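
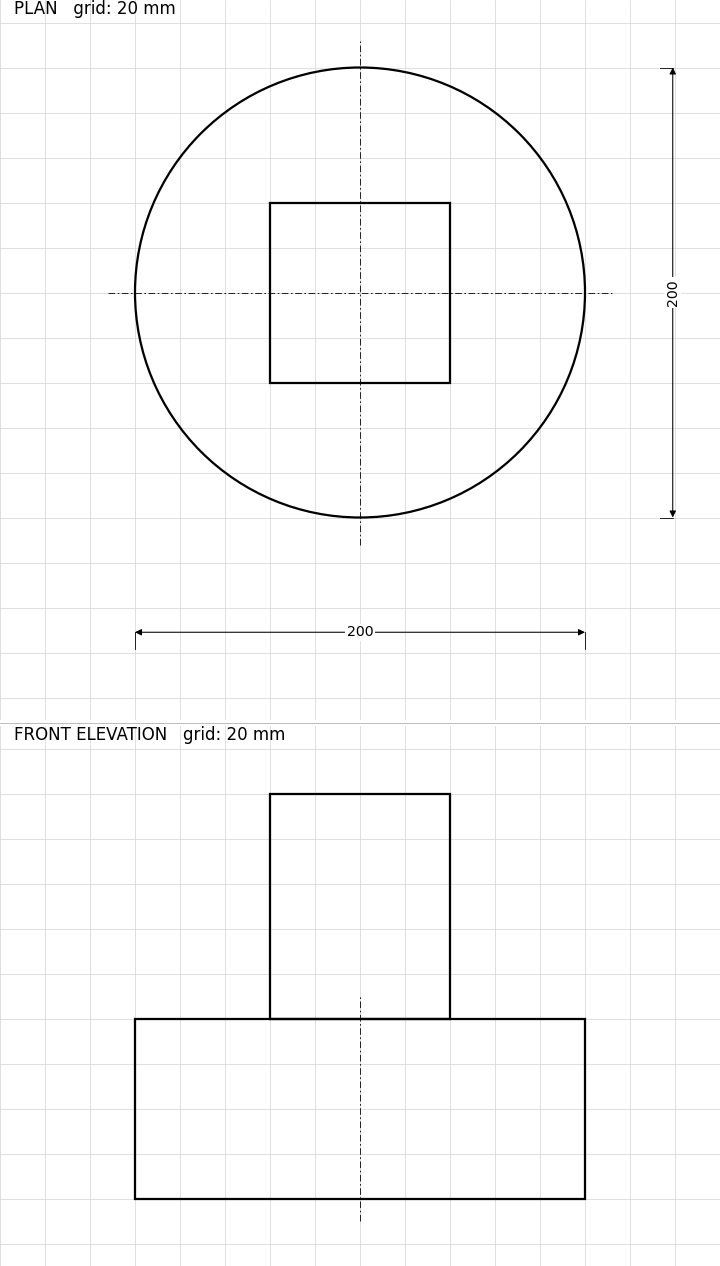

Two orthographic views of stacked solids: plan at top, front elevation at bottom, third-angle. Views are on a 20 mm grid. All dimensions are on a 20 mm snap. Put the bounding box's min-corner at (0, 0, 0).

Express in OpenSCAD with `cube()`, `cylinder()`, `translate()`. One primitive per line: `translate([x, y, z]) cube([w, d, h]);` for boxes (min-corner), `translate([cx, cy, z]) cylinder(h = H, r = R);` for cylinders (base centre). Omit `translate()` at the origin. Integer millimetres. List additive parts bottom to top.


translate([100, 100, 0]) cylinder(h = 80, r = 100);
translate([60, 60, 80]) cube([80, 80, 100]);


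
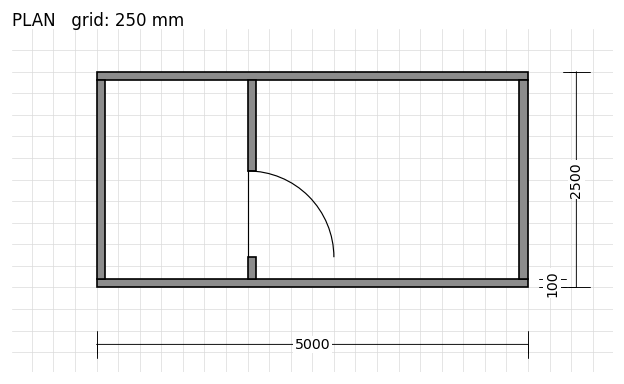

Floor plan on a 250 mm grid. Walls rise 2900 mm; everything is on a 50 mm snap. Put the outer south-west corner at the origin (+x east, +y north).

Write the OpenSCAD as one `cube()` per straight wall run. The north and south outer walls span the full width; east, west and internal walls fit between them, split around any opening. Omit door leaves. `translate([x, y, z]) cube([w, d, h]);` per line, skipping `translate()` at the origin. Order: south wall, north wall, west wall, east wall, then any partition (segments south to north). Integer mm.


cube([5000, 100, 2900]);
translate([0, 2400, 0]) cube([5000, 100, 2900]);
translate([0, 100, 0]) cube([100, 2300, 2900]);
translate([4900, 100, 0]) cube([100, 2300, 2900]);
translate([1750, 100, 0]) cube([100, 250, 2900]);
translate([1750, 1350, 0]) cube([100, 1050, 2900]);


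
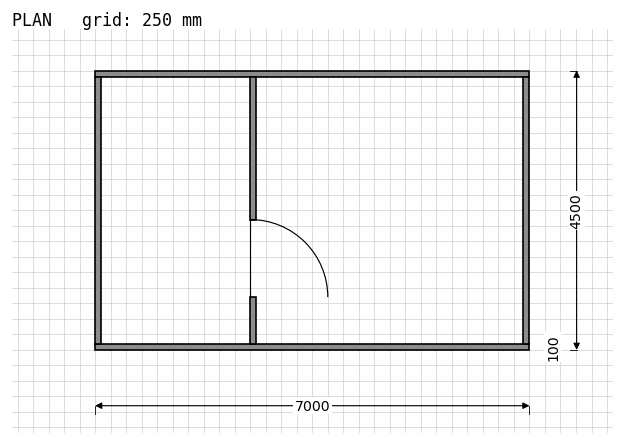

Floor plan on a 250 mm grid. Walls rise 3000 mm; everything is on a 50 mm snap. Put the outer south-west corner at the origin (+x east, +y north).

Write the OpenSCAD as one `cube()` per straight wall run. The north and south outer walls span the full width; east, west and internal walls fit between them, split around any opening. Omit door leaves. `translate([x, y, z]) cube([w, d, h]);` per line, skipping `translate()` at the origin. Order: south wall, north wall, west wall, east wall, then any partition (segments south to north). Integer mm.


cube([7000, 100, 3000]);
translate([0, 4400, 0]) cube([7000, 100, 3000]);
translate([0, 100, 0]) cube([100, 4300, 3000]);
translate([6900, 100, 0]) cube([100, 4300, 3000]);
translate([2500, 100, 0]) cube([100, 750, 3000]);
translate([2500, 2100, 0]) cube([100, 2300, 3000]);


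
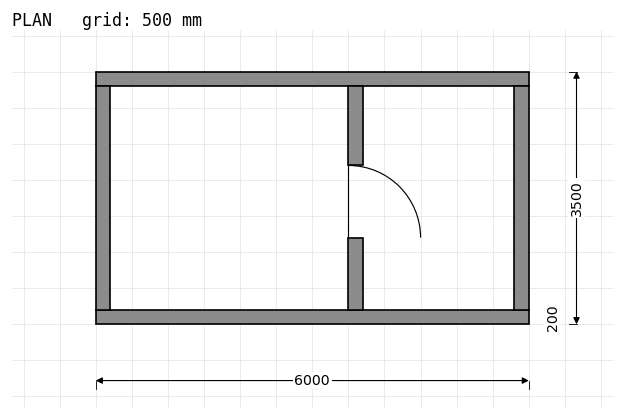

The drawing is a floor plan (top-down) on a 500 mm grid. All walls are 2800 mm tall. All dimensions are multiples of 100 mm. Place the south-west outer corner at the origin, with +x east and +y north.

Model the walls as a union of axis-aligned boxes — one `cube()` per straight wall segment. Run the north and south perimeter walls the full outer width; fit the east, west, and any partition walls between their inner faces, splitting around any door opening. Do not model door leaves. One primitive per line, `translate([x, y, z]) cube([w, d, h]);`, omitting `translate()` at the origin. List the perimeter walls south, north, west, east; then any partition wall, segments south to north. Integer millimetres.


cube([6000, 200, 2800]);
translate([0, 3300, 0]) cube([6000, 200, 2800]);
translate([0, 200, 0]) cube([200, 3100, 2800]);
translate([5800, 200, 0]) cube([200, 3100, 2800]);
translate([3500, 200, 0]) cube([200, 1000, 2800]);
translate([3500, 2200, 0]) cube([200, 1100, 2800]);


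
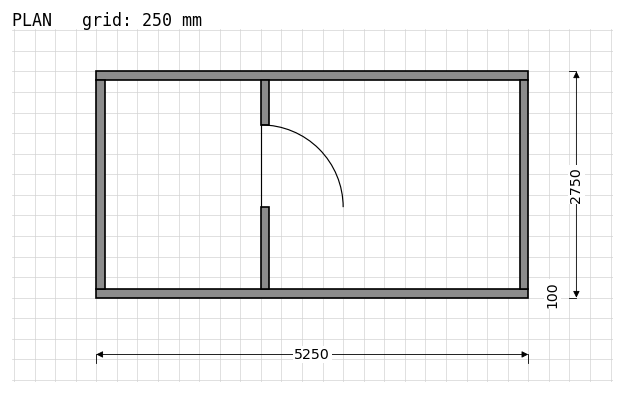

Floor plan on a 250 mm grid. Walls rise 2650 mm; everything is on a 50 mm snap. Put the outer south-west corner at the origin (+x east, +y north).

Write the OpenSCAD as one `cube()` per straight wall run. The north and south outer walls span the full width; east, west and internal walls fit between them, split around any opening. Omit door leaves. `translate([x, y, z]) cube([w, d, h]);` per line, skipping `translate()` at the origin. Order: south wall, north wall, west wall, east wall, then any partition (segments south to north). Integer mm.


cube([5250, 100, 2650]);
translate([0, 2650, 0]) cube([5250, 100, 2650]);
translate([0, 100, 0]) cube([100, 2550, 2650]);
translate([5150, 100, 0]) cube([100, 2550, 2650]);
translate([2000, 100, 0]) cube([100, 1000, 2650]);
translate([2000, 2100, 0]) cube([100, 550, 2650]);


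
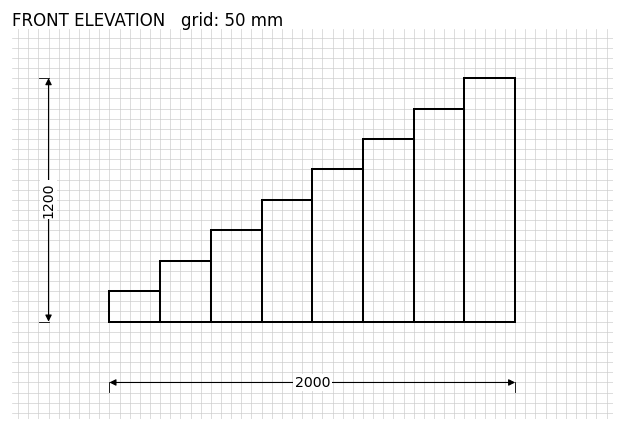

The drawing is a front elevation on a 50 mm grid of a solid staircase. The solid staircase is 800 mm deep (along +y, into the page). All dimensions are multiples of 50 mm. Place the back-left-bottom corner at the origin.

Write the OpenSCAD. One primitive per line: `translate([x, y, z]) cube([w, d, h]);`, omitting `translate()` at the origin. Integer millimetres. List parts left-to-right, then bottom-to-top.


cube([250, 800, 150]);
translate([250, 0, 0]) cube([250, 800, 300]);
translate([500, 0, 0]) cube([250, 800, 450]);
translate([750, 0, 0]) cube([250, 800, 600]);
translate([1000, 0, 0]) cube([250, 800, 750]);
translate([1250, 0, 0]) cube([250, 800, 900]);
translate([1500, 0, 0]) cube([250, 800, 1050]);
translate([1750, 0, 0]) cube([250, 800, 1200]);


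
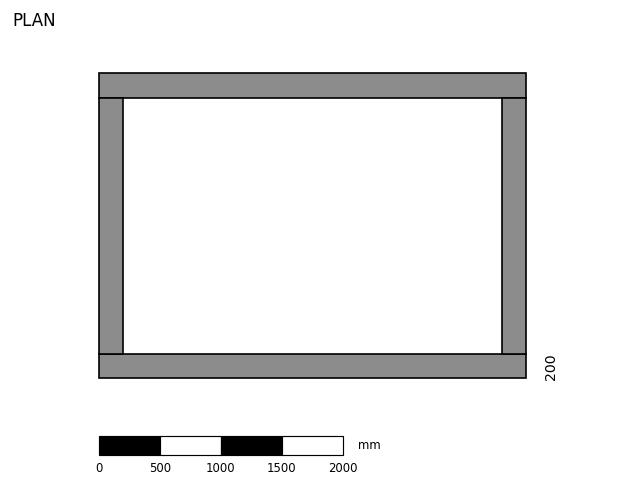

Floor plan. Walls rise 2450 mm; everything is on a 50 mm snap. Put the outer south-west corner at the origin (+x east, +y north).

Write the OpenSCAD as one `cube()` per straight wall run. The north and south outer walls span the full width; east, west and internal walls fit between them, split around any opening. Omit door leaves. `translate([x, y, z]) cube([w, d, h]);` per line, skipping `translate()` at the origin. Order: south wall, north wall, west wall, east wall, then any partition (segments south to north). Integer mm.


cube([3500, 200, 2450]);
translate([0, 2300, 0]) cube([3500, 200, 2450]);
translate([0, 200, 0]) cube([200, 2100, 2450]);
translate([3300, 200, 0]) cube([200, 2100, 2450]);


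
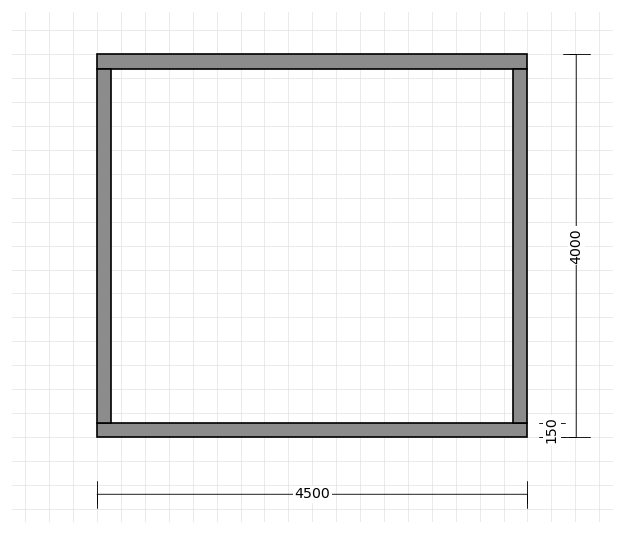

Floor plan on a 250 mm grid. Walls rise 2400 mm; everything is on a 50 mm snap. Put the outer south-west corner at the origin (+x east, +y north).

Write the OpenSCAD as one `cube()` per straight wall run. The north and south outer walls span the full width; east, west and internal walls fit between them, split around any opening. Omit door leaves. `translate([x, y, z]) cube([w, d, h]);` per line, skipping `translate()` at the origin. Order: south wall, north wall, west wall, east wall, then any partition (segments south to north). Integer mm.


cube([4500, 150, 2400]);
translate([0, 3850, 0]) cube([4500, 150, 2400]);
translate([0, 150, 0]) cube([150, 3700, 2400]);
translate([4350, 150, 0]) cube([150, 3700, 2400]);


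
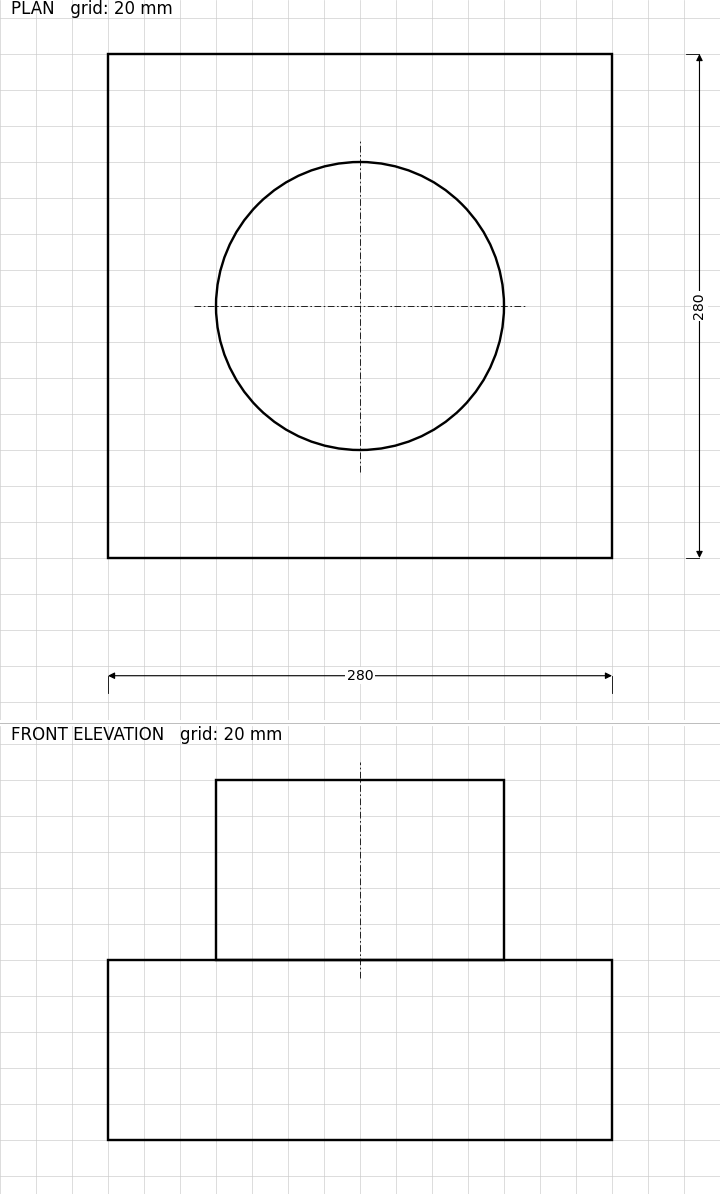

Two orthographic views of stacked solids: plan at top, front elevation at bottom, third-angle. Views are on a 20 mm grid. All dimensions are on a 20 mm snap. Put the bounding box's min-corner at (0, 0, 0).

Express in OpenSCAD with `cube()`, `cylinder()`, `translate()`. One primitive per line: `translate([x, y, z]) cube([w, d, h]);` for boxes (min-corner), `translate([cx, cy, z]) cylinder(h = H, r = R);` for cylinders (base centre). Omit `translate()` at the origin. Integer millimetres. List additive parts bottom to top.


cube([280, 280, 100]);
translate([140, 140, 100]) cylinder(h = 100, r = 80);


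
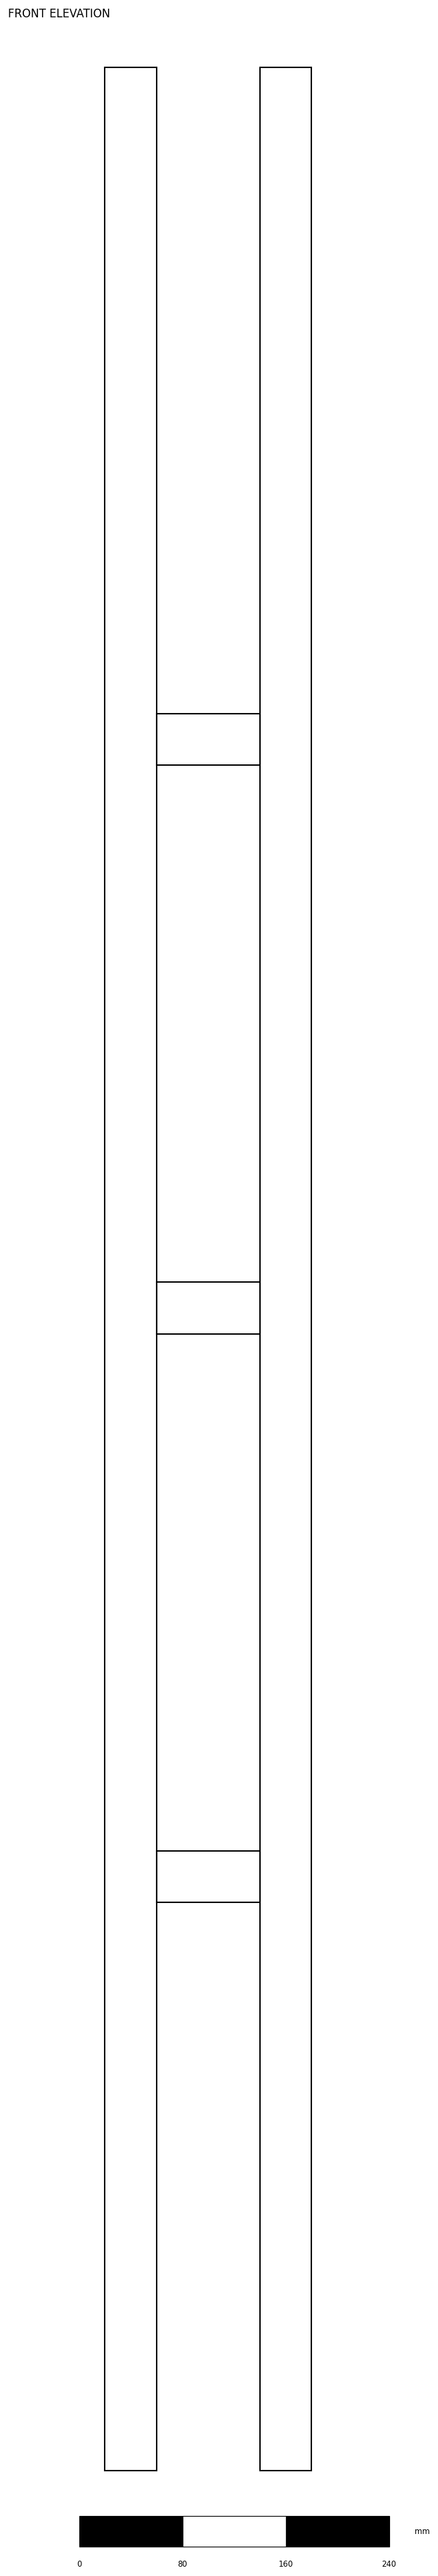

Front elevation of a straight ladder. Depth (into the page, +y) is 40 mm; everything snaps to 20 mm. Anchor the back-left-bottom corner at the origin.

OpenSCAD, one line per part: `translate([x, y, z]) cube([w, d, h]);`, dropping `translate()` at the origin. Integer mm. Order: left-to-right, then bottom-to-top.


cube([40, 40, 1860]);
translate([40, 0, 440]) cube([80, 40, 40]);
translate([40, 0, 880]) cube([80, 40, 40]);
translate([40, 0, 1320]) cube([80, 40, 40]);
translate([120, 0, 0]) cube([40, 40, 1860]);


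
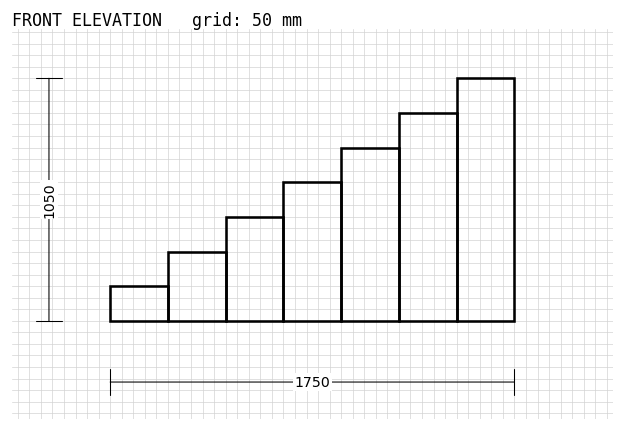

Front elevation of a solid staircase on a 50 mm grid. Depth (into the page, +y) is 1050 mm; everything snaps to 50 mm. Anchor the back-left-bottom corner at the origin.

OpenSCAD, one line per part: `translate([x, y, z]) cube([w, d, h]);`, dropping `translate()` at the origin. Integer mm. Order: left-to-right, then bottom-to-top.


cube([250, 1050, 150]);
translate([250, 0, 0]) cube([250, 1050, 300]);
translate([500, 0, 0]) cube([250, 1050, 450]);
translate([750, 0, 0]) cube([250, 1050, 600]);
translate([1000, 0, 0]) cube([250, 1050, 750]);
translate([1250, 0, 0]) cube([250, 1050, 900]);
translate([1500, 0, 0]) cube([250, 1050, 1050]);


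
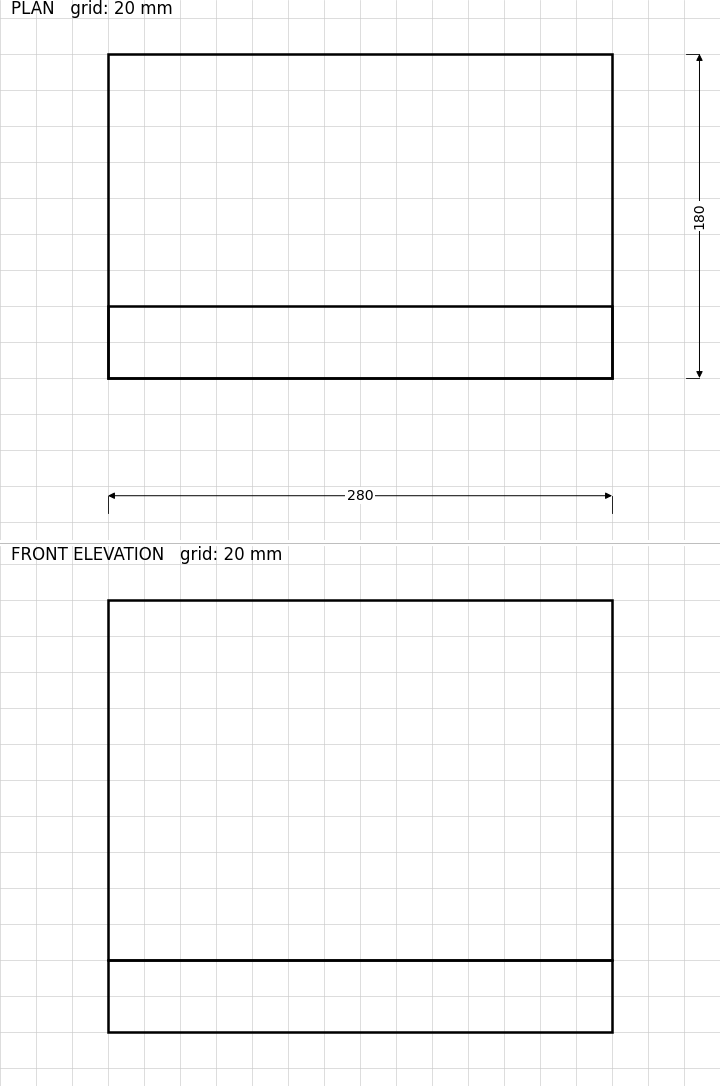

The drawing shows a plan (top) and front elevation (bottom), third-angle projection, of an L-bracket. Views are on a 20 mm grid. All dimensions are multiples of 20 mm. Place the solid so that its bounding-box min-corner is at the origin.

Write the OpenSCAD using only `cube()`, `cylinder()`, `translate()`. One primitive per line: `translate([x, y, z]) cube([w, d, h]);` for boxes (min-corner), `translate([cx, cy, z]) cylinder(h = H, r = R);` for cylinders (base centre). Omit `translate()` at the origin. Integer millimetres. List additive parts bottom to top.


cube([280, 180, 40]);
translate([0, 0, 40]) cube([280, 40, 200]);


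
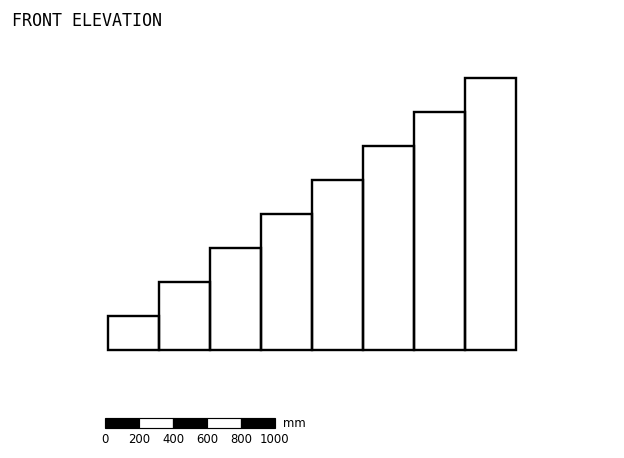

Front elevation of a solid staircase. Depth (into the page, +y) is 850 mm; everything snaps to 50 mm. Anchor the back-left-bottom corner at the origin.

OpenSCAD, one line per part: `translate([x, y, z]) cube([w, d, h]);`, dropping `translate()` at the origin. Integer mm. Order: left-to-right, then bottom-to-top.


cube([300, 850, 200]);
translate([300, 0, 0]) cube([300, 850, 400]);
translate([600, 0, 0]) cube([300, 850, 600]);
translate([900, 0, 0]) cube([300, 850, 800]);
translate([1200, 0, 0]) cube([300, 850, 1000]);
translate([1500, 0, 0]) cube([300, 850, 1200]);
translate([1800, 0, 0]) cube([300, 850, 1400]);
translate([2100, 0, 0]) cube([300, 850, 1600]);


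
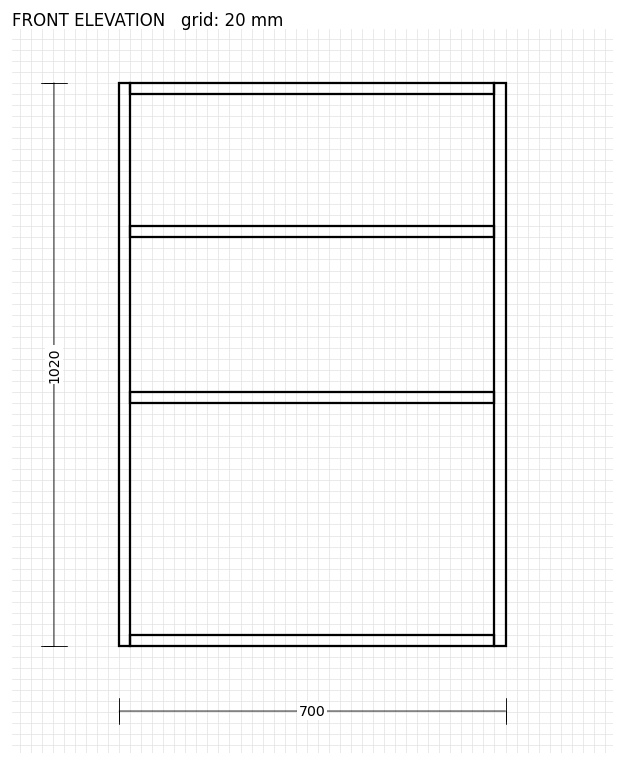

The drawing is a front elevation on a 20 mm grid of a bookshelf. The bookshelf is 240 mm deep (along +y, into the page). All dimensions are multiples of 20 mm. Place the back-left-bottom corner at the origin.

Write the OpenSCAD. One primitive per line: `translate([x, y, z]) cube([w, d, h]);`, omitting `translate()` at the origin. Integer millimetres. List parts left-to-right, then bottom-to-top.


cube([20, 240, 1020]);
translate([20, 0, 0]) cube([660, 240, 20]);
translate([20, 0, 440]) cube([660, 240, 20]);
translate([20, 0, 740]) cube([660, 240, 20]);
translate([20, 0, 1000]) cube([660, 240, 20]);
translate([680, 0, 0]) cube([20, 240, 1020]);


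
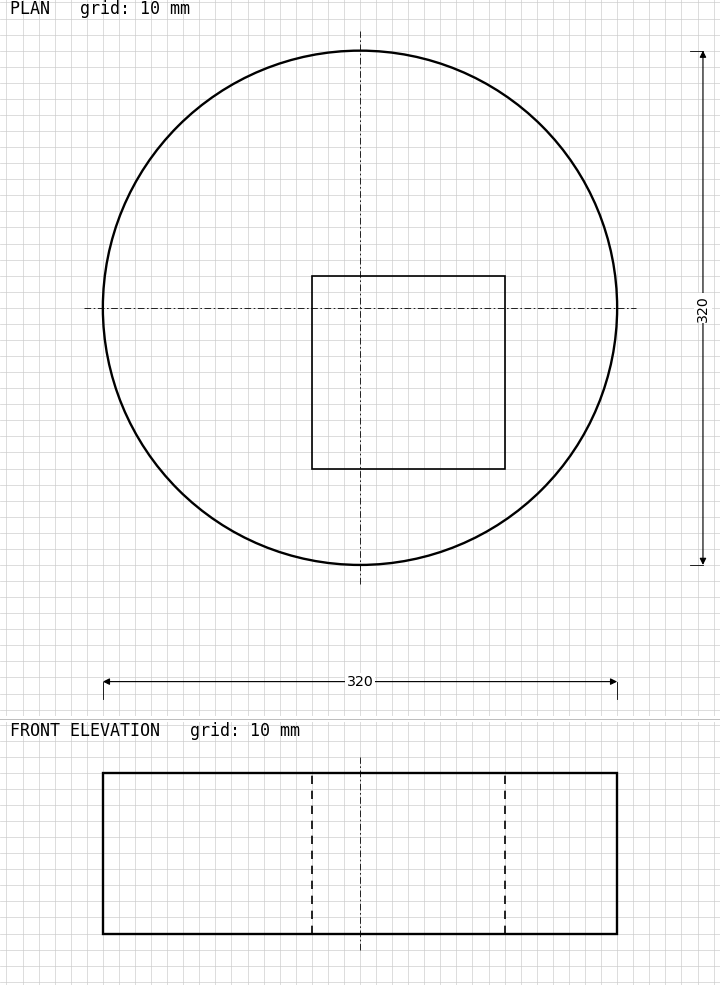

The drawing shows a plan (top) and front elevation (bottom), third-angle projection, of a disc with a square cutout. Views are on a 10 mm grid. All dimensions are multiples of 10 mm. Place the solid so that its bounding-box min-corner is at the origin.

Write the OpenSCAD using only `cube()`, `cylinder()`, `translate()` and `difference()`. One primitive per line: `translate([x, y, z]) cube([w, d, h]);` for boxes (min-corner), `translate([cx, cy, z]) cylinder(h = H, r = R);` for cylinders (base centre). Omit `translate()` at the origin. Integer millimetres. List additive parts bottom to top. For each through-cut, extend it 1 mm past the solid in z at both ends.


difference() {
  translate([160, 160, 0]) cylinder(h = 100, r = 160);
  translate([130, 60, -1]) cube([120, 120, 102]);
}


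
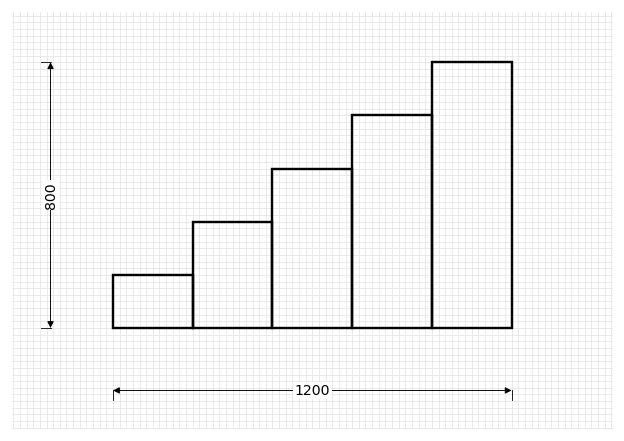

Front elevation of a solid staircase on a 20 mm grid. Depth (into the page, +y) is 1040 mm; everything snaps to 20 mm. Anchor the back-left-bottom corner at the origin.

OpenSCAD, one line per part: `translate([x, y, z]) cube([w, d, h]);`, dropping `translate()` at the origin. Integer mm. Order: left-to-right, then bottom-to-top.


cube([240, 1040, 160]);
translate([240, 0, 0]) cube([240, 1040, 320]);
translate([480, 0, 0]) cube([240, 1040, 480]);
translate([720, 0, 0]) cube([240, 1040, 640]);
translate([960, 0, 0]) cube([240, 1040, 800]);


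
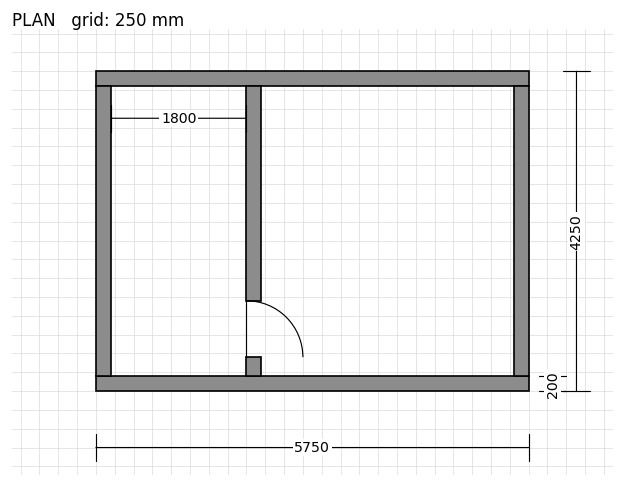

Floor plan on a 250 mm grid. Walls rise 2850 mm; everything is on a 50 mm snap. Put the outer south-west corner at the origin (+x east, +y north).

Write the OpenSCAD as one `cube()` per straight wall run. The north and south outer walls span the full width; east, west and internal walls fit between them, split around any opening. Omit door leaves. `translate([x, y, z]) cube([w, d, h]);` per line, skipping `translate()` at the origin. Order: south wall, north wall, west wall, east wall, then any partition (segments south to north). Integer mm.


cube([5750, 200, 2850]);
translate([0, 4050, 0]) cube([5750, 200, 2850]);
translate([0, 200, 0]) cube([200, 3850, 2850]);
translate([5550, 200, 0]) cube([200, 3850, 2850]);
translate([2000, 200, 0]) cube([200, 250, 2850]);
translate([2000, 1200, 0]) cube([200, 2850, 2850]);


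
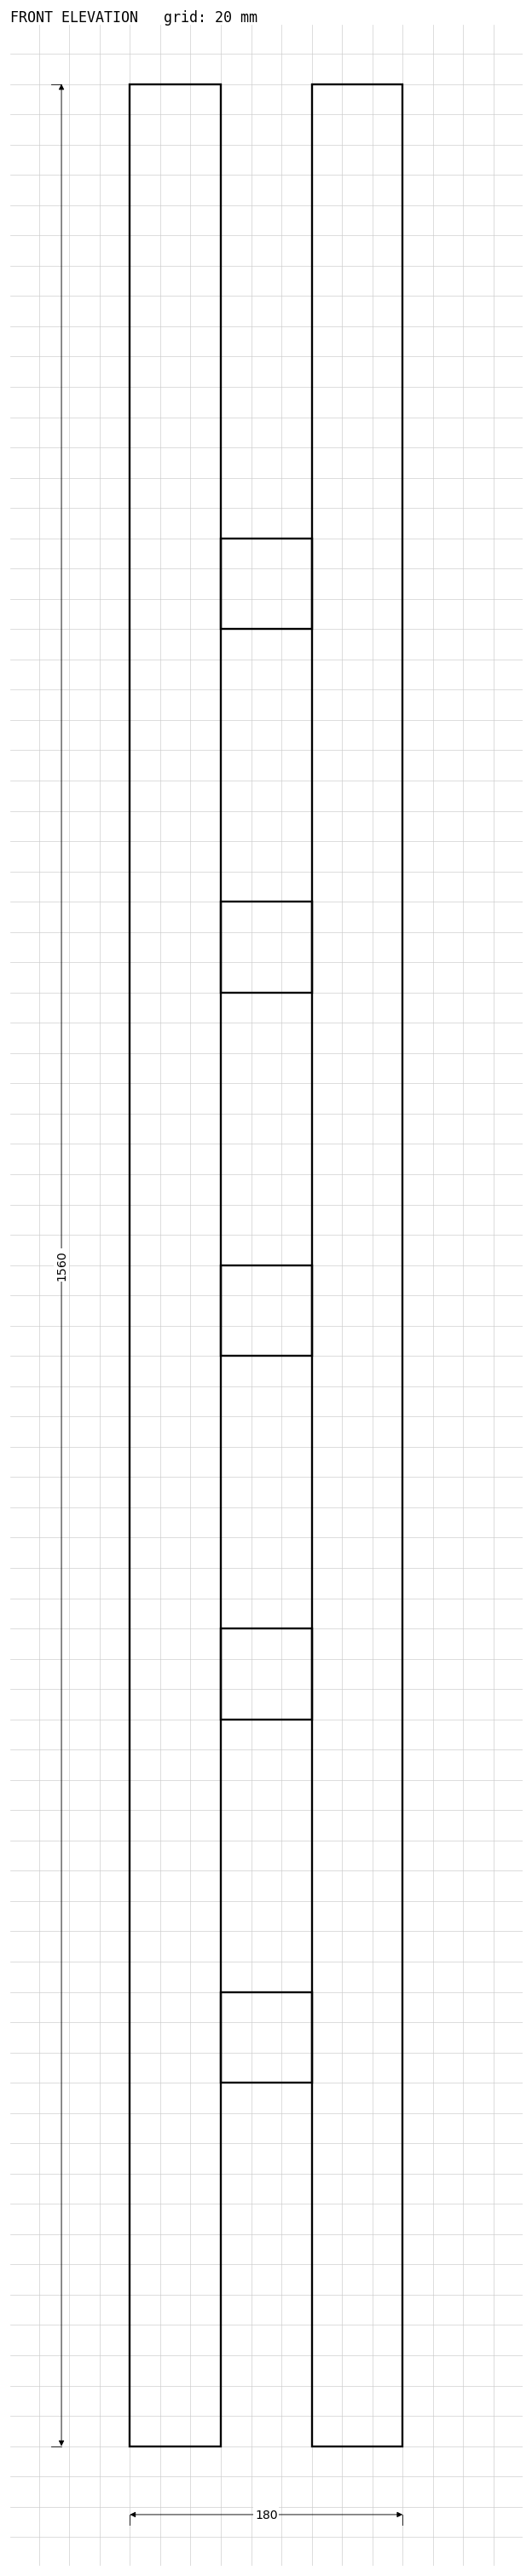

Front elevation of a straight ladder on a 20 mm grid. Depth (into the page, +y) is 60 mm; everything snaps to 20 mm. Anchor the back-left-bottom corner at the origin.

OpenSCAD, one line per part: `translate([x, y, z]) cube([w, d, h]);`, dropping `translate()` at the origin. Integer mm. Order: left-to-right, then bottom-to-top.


cube([60, 60, 1560]);
translate([60, 0, 240]) cube([60, 60, 60]);
translate([60, 0, 480]) cube([60, 60, 60]);
translate([60, 0, 720]) cube([60, 60, 60]);
translate([60, 0, 960]) cube([60, 60, 60]);
translate([60, 0, 1200]) cube([60, 60, 60]);
translate([120, 0, 0]) cube([60, 60, 1560]);


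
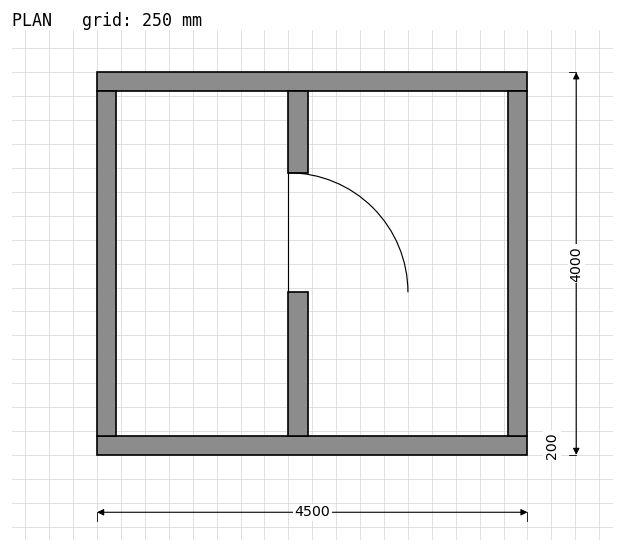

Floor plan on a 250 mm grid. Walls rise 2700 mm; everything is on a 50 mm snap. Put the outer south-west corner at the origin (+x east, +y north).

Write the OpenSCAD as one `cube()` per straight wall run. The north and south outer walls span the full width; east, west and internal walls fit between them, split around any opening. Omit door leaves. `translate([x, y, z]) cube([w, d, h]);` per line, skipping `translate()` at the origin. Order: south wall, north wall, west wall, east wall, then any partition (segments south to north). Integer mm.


cube([4500, 200, 2700]);
translate([0, 3800, 0]) cube([4500, 200, 2700]);
translate([0, 200, 0]) cube([200, 3600, 2700]);
translate([4300, 200, 0]) cube([200, 3600, 2700]);
translate([2000, 200, 0]) cube([200, 1500, 2700]);
translate([2000, 2950, 0]) cube([200, 850, 2700]);


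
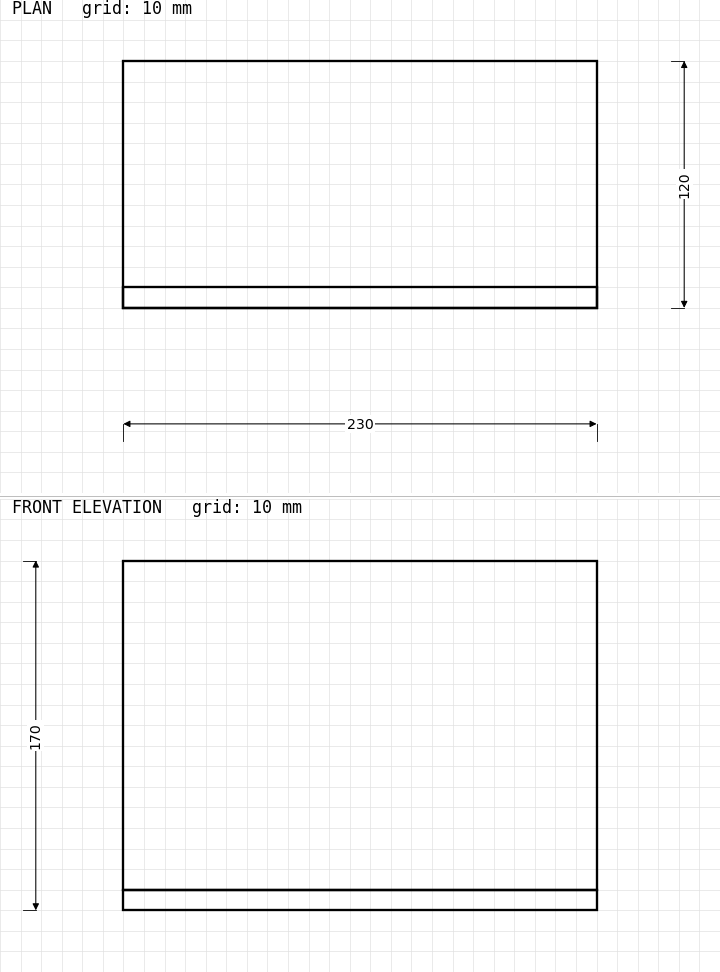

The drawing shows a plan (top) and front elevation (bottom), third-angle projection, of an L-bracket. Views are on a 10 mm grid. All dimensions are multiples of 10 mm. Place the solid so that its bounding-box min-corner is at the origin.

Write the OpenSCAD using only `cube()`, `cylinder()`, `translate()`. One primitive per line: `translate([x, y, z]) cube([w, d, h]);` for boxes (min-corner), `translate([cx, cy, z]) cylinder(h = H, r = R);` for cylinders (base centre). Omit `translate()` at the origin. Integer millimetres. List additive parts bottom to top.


cube([230, 120, 10]);
translate([0, 0, 10]) cube([230, 10, 160]);


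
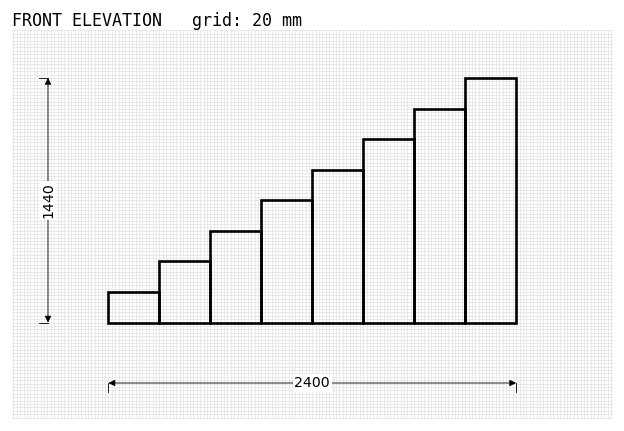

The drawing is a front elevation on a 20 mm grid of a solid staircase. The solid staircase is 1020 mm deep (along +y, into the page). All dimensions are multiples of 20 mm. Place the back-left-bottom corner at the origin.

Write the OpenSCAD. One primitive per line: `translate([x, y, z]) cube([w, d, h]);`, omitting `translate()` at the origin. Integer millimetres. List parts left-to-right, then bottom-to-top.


cube([300, 1020, 180]);
translate([300, 0, 0]) cube([300, 1020, 360]);
translate([600, 0, 0]) cube([300, 1020, 540]);
translate([900, 0, 0]) cube([300, 1020, 720]);
translate([1200, 0, 0]) cube([300, 1020, 900]);
translate([1500, 0, 0]) cube([300, 1020, 1080]);
translate([1800, 0, 0]) cube([300, 1020, 1260]);
translate([2100, 0, 0]) cube([300, 1020, 1440]);


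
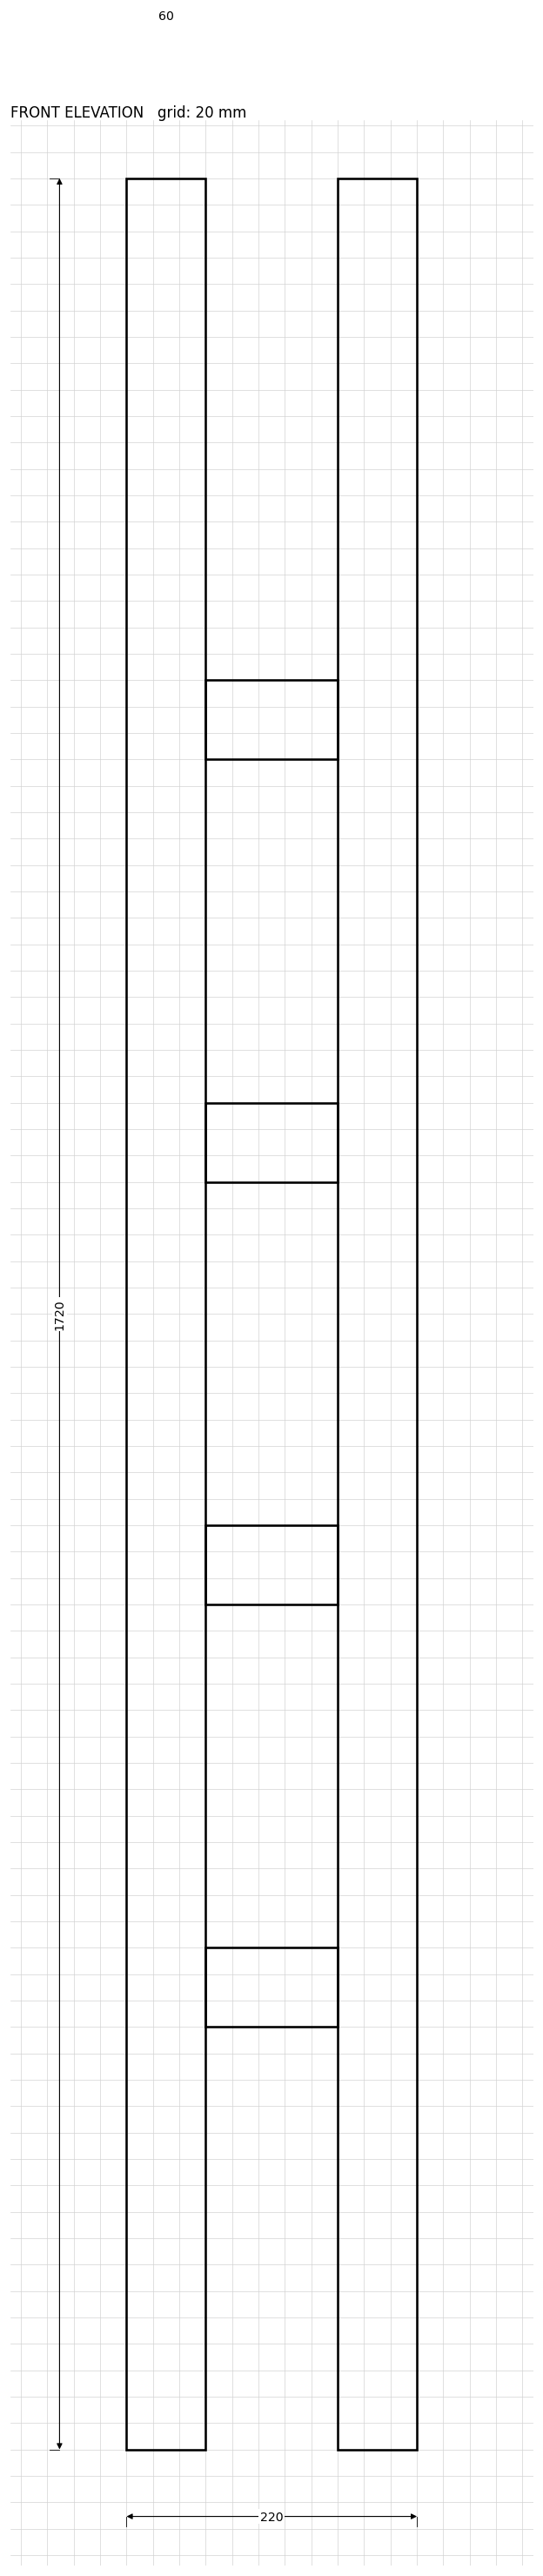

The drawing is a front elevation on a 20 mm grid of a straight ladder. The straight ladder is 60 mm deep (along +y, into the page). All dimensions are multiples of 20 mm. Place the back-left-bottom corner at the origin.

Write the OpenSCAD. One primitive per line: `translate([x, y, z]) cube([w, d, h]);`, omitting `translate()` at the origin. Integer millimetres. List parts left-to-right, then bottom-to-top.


cube([60, 60, 1720]);
translate([60, 0, 320]) cube([100, 60, 60]);
translate([60, 0, 640]) cube([100, 60, 60]);
translate([60, 0, 960]) cube([100, 60, 60]);
translate([60, 0, 1280]) cube([100, 60, 60]);
translate([160, 0, 0]) cube([60, 60, 1720]);


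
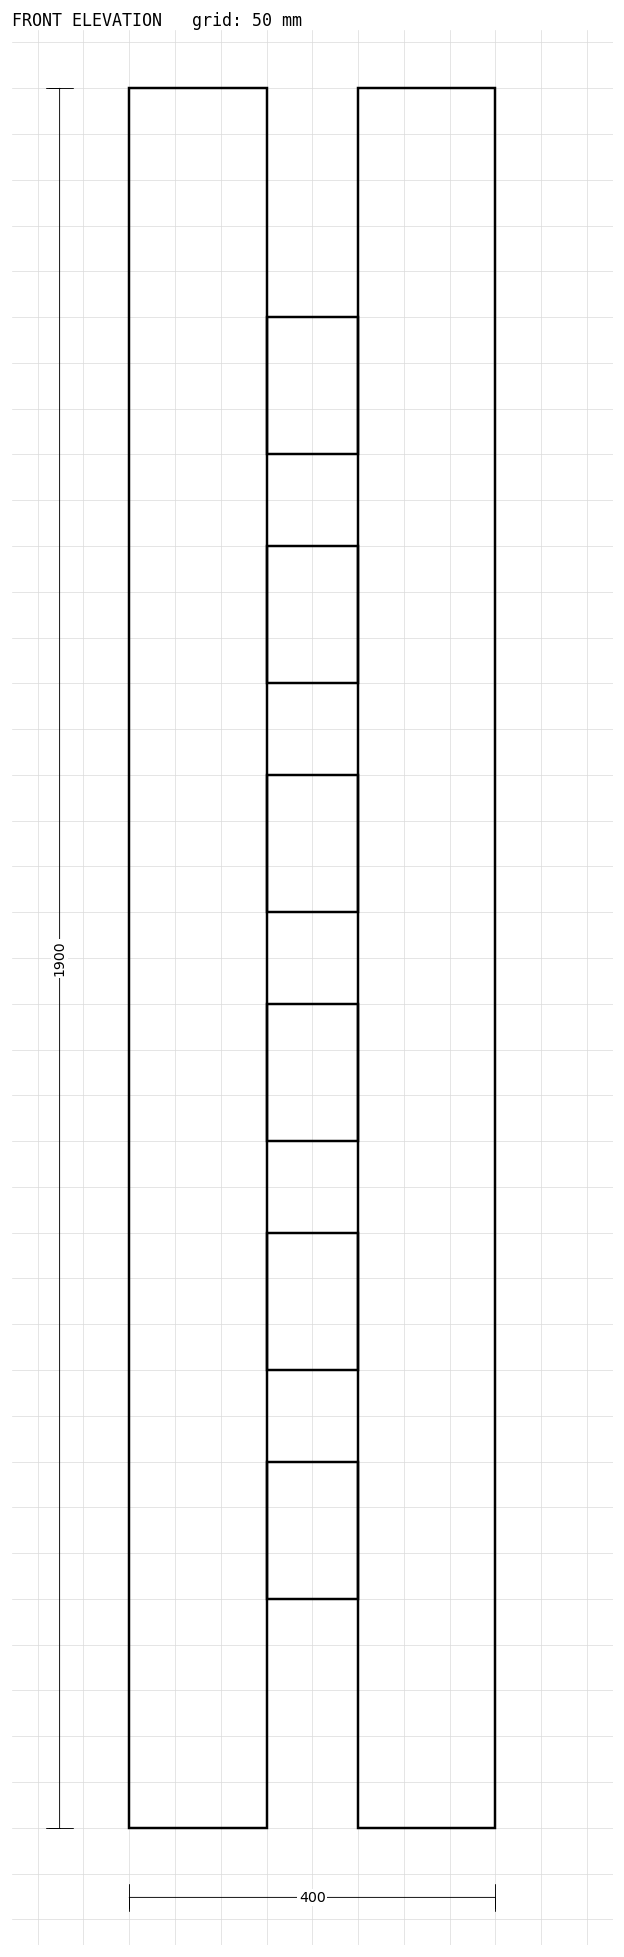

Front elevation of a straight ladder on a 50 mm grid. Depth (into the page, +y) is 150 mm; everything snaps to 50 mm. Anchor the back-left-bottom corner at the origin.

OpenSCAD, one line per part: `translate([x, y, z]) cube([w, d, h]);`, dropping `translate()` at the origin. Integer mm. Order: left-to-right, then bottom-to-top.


cube([150, 150, 1900]);
translate([150, 0, 250]) cube([100, 150, 150]);
translate([150, 0, 500]) cube([100, 150, 150]);
translate([150, 0, 750]) cube([100, 150, 150]);
translate([150, 0, 1000]) cube([100, 150, 150]);
translate([150, 0, 1250]) cube([100, 150, 150]);
translate([150, 0, 1500]) cube([100, 150, 150]);
translate([250, 0, 0]) cube([150, 150, 1900]);


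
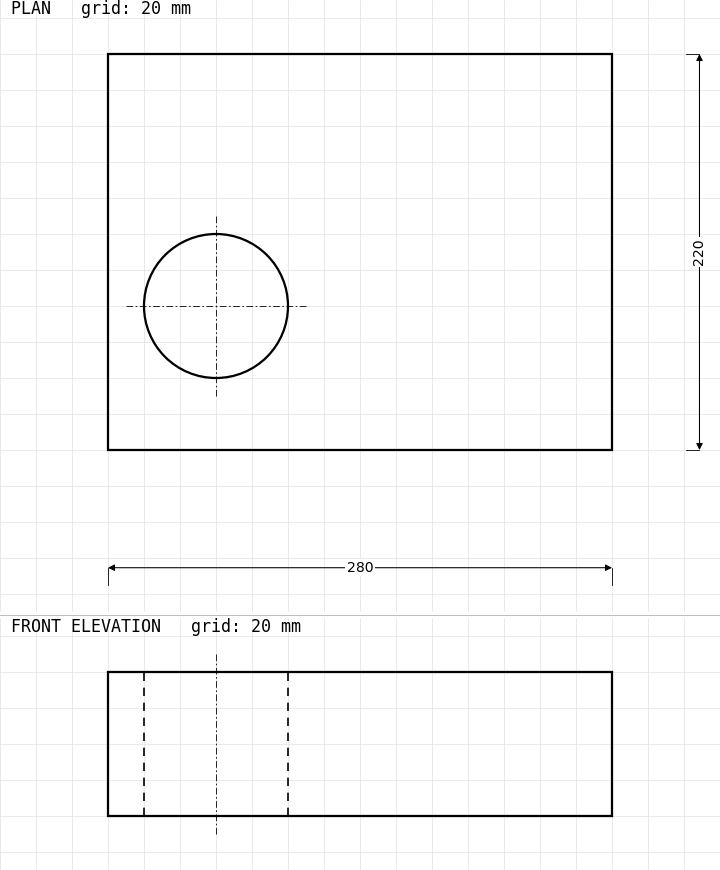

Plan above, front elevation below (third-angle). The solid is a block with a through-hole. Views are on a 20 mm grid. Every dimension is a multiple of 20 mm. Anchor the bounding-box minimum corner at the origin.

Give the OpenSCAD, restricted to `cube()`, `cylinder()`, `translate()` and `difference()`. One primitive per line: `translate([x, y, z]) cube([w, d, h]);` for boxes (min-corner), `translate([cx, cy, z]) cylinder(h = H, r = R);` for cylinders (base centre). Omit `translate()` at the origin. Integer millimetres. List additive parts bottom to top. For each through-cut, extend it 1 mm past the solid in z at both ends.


difference() {
  cube([280, 220, 80]);
  translate([60, 80, -1]) cylinder(h = 82, r = 40);
}


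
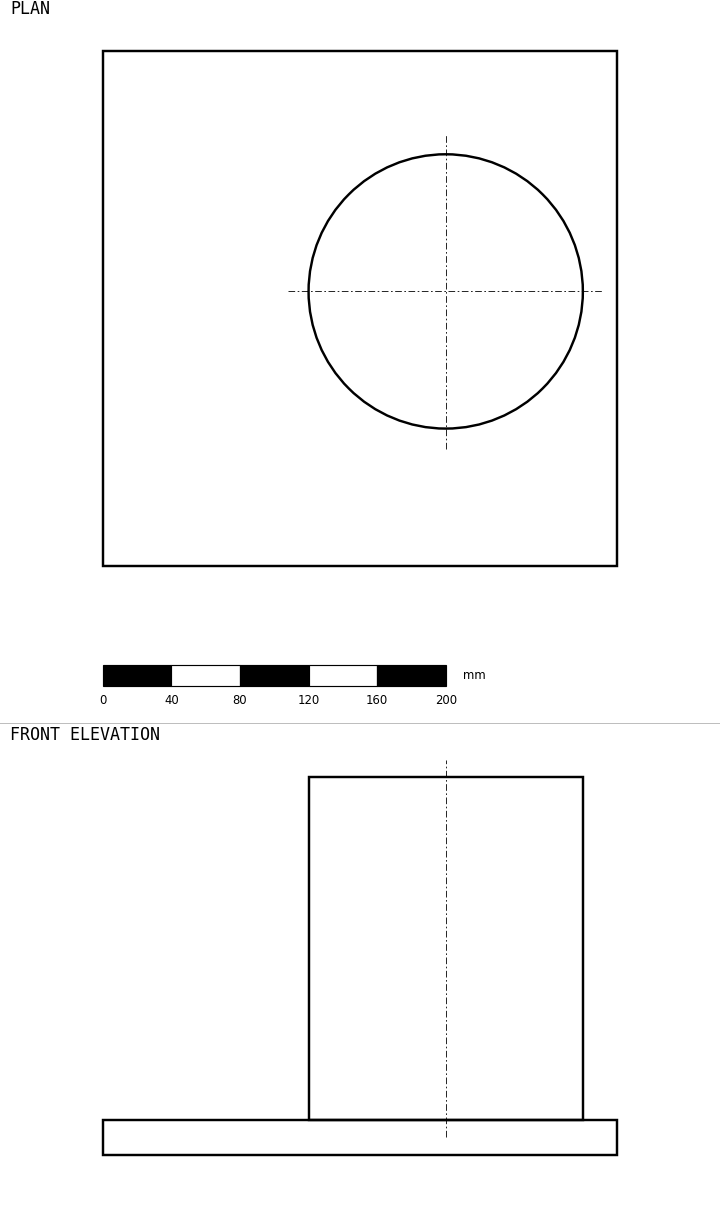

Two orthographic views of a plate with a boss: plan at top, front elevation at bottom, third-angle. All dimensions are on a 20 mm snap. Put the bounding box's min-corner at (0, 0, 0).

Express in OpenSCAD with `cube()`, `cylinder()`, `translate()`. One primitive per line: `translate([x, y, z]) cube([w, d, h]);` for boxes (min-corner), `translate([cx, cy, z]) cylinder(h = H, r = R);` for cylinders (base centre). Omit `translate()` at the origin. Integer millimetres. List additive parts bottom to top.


cube([300, 300, 20]);
translate([200, 160, 20]) cylinder(h = 200, r = 80);


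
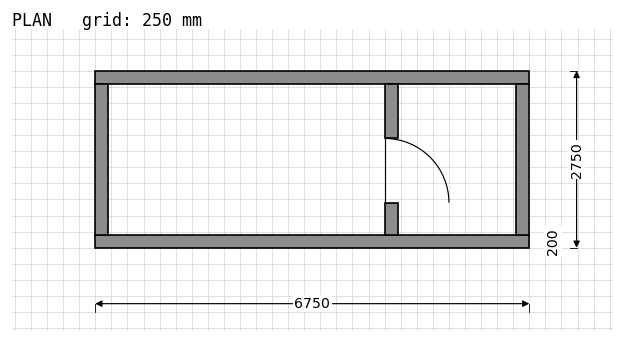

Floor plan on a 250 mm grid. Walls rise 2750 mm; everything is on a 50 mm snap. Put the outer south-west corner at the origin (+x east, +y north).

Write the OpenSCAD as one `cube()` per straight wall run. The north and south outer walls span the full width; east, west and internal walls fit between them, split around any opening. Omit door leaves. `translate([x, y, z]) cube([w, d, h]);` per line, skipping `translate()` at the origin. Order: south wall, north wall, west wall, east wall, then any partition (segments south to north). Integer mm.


cube([6750, 200, 2750]);
translate([0, 2550, 0]) cube([6750, 200, 2750]);
translate([0, 200, 0]) cube([200, 2350, 2750]);
translate([6550, 200, 0]) cube([200, 2350, 2750]);
translate([4500, 200, 0]) cube([200, 500, 2750]);
translate([4500, 1700, 0]) cube([200, 850, 2750]);


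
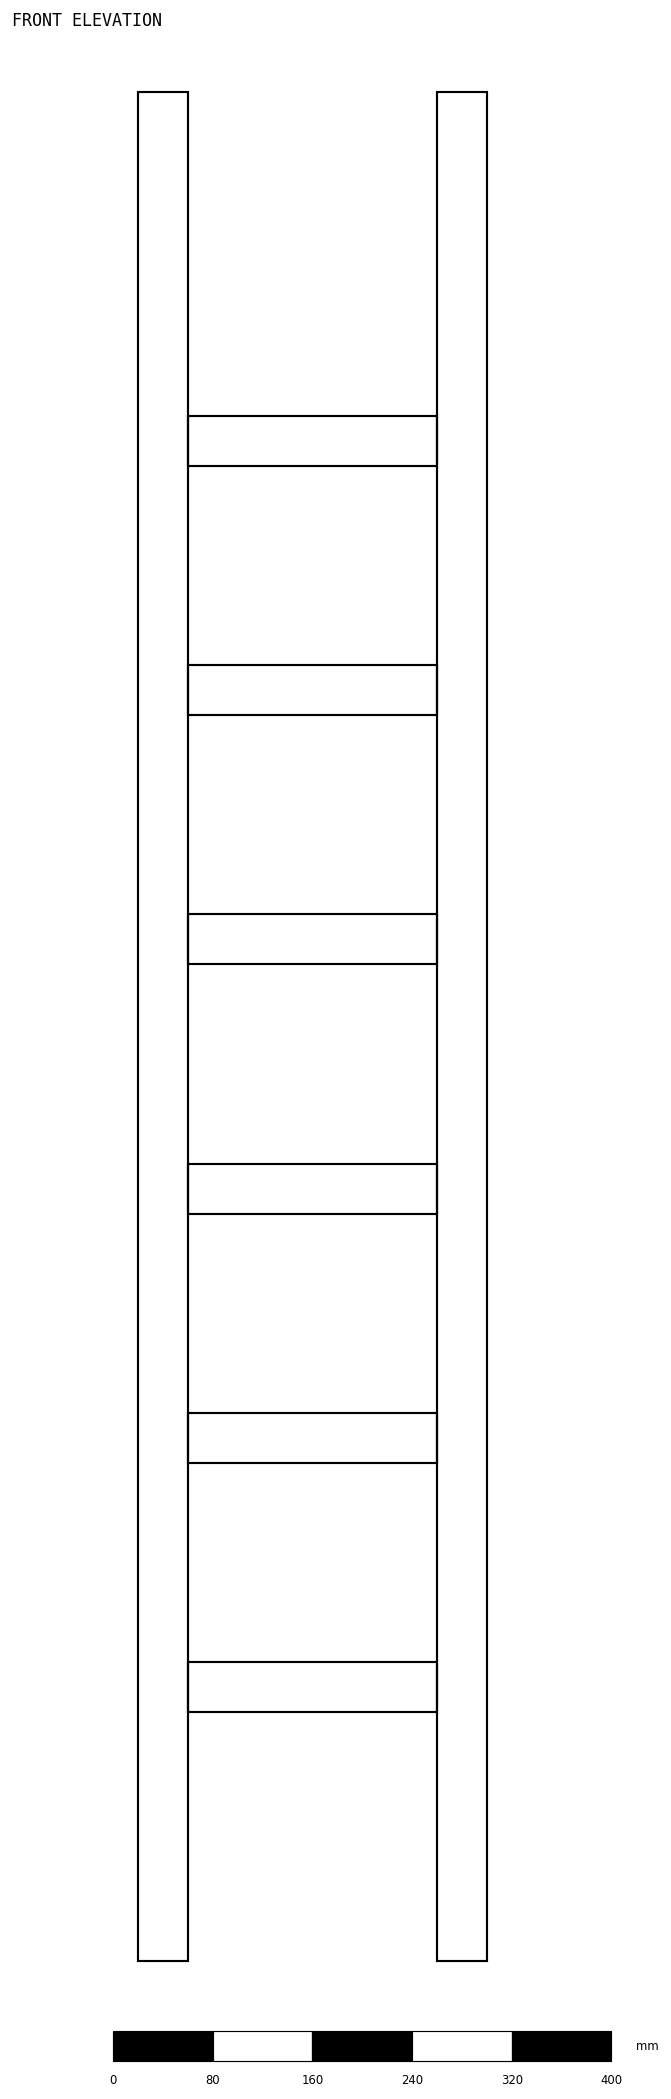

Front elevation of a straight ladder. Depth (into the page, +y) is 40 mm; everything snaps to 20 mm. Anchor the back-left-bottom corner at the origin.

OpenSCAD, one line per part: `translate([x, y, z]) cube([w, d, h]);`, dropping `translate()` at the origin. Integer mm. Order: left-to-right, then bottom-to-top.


cube([40, 40, 1500]);
translate([40, 0, 200]) cube([200, 40, 40]);
translate([40, 0, 400]) cube([200, 40, 40]);
translate([40, 0, 600]) cube([200, 40, 40]);
translate([40, 0, 800]) cube([200, 40, 40]);
translate([40, 0, 1000]) cube([200, 40, 40]);
translate([40, 0, 1200]) cube([200, 40, 40]);
translate([240, 0, 0]) cube([40, 40, 1500]);


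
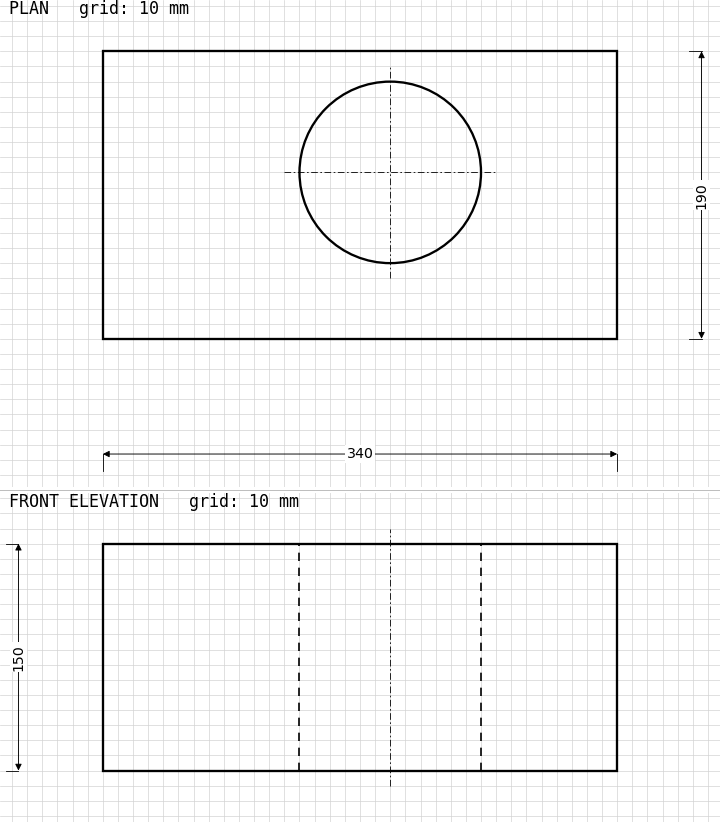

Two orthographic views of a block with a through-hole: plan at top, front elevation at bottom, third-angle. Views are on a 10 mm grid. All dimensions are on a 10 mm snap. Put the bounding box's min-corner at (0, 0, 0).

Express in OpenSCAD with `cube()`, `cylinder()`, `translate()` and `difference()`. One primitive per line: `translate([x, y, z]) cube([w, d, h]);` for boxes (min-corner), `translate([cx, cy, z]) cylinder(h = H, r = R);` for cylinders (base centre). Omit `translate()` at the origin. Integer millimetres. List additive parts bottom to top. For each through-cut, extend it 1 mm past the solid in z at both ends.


difference() {
  cube([340, 190, 150]);
  translate([190, 110, -1]) cylinder(h = 152, r = 60);
}


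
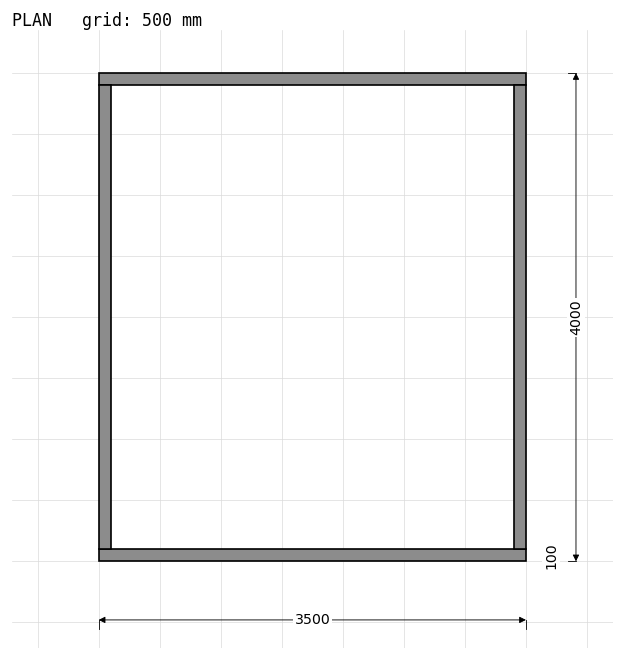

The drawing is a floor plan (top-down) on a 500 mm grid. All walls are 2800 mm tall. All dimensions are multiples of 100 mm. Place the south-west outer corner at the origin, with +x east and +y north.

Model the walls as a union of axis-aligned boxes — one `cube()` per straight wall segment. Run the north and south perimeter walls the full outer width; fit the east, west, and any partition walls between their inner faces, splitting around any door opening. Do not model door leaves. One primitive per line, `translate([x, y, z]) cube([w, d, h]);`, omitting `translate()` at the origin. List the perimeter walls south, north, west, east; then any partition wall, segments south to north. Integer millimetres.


cube([3500, 100, 2800]);
translate([0, 3900, 0]) cube([3500, 100, 2800]);
translate([0, 100, 0]) cube([100, 3800, 2800]);
translate([3400, 100, 0]) cube([100, 3800, 2800]);


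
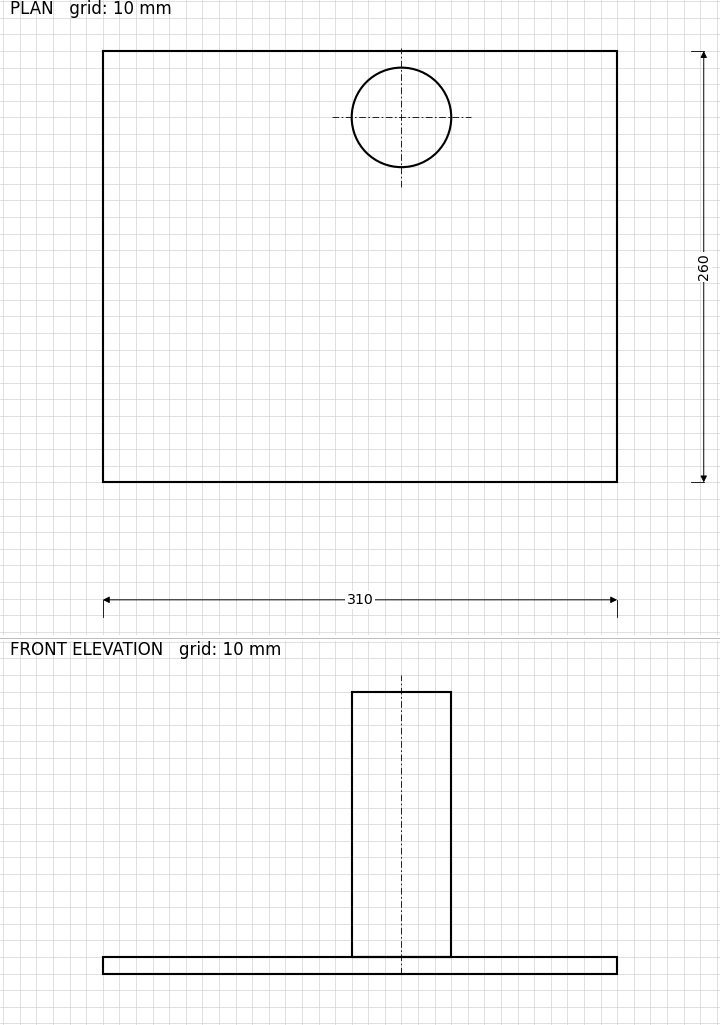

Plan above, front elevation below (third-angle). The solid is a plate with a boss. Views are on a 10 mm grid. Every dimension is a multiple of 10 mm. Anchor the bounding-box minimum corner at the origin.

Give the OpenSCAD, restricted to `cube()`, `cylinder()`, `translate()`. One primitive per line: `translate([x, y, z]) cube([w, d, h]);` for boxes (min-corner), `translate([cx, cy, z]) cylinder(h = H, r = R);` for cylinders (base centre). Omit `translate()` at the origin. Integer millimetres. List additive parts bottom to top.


cube([310, 260, 10]);
translate([180, 220, 10]) cylinder(h = 160, r = 30);


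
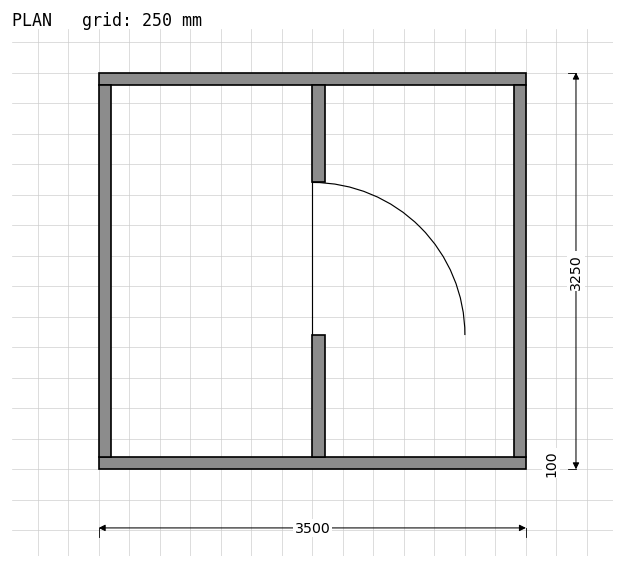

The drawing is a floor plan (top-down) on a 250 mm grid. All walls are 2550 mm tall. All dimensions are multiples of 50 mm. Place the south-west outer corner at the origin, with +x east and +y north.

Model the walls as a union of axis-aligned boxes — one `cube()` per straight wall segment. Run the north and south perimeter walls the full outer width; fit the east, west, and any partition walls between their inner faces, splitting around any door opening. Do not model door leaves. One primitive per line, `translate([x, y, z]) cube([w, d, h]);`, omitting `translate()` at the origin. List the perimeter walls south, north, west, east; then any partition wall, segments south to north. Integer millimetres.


cube([3500, 100, 2550]);
translate([0, 3150, 0]) cube([3500, 100, 2550]);
translate([0, 100, 0]) cube([100, 3050, 2550]);
translate([3400, 100, 0]) cube([100, 3050, 2550]);
translate([1750, 100, 0]) cube([100, 1000, 2550]);
translate([1750, 2350, 0]) cube([100, 800, 2550]);


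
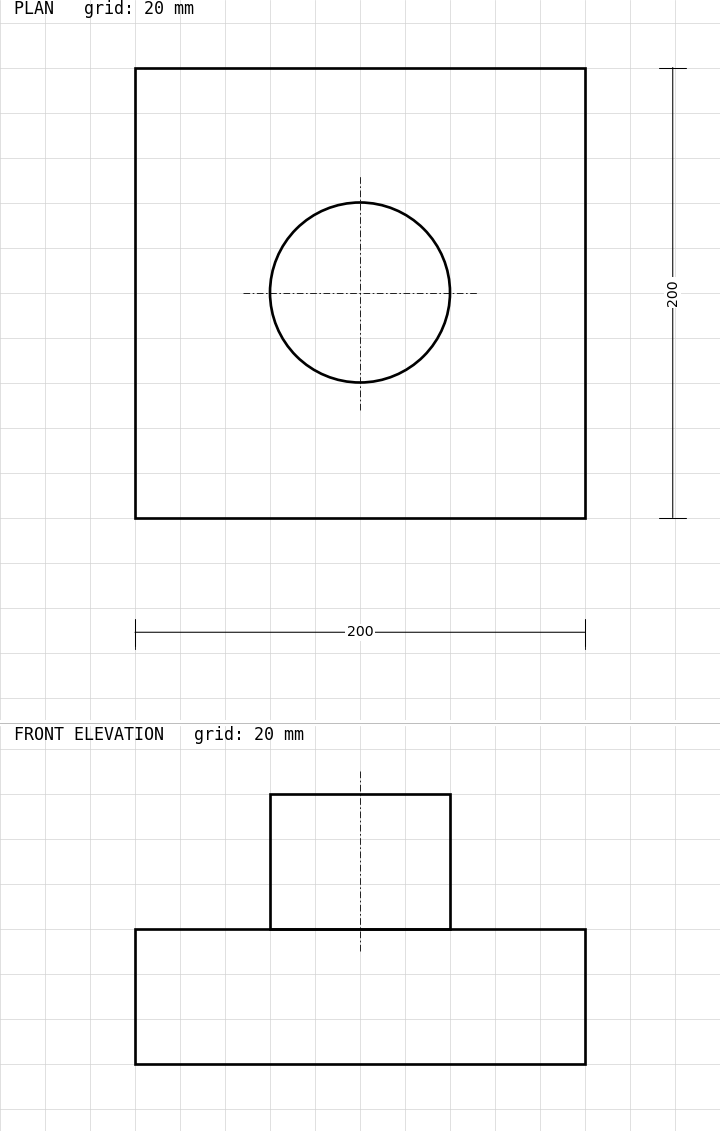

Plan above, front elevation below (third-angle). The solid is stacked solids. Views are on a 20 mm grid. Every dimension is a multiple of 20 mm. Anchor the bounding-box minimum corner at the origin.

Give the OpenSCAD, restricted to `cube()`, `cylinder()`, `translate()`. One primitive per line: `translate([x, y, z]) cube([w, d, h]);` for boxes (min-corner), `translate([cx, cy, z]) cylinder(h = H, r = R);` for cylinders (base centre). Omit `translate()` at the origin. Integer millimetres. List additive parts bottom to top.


cube([200, 200, 60]);
translate([100, 100, 60]) cylinder(h = 60, r = 40);


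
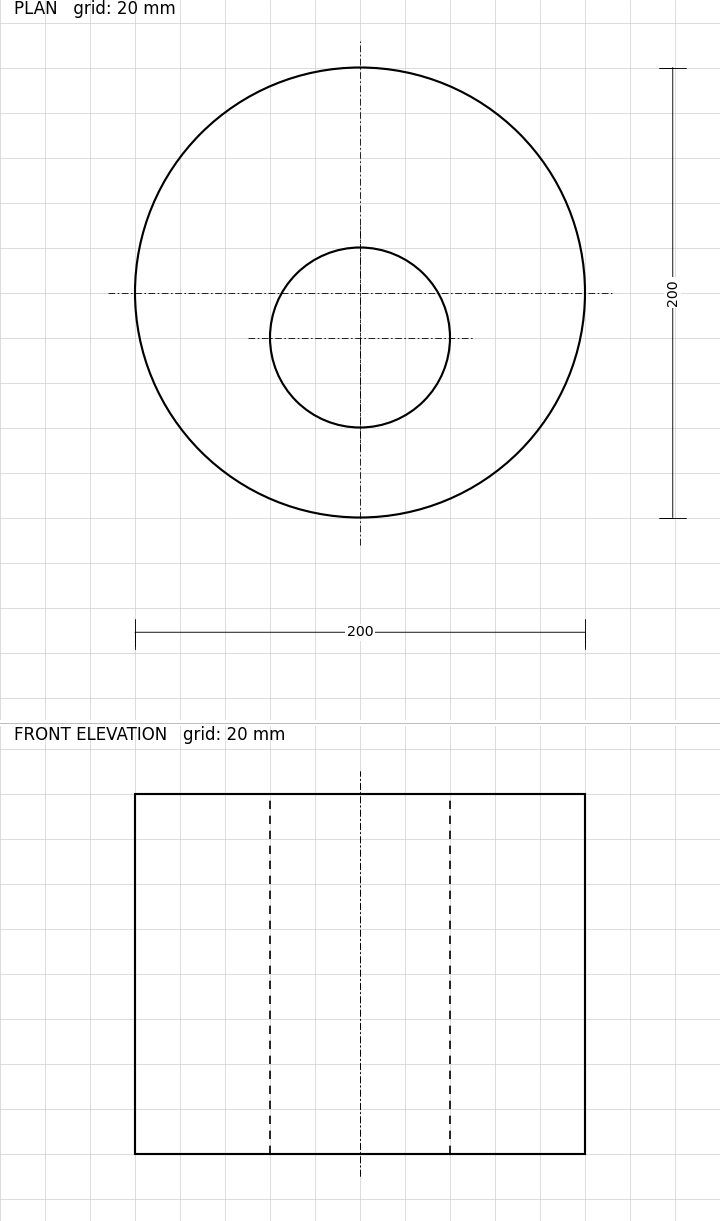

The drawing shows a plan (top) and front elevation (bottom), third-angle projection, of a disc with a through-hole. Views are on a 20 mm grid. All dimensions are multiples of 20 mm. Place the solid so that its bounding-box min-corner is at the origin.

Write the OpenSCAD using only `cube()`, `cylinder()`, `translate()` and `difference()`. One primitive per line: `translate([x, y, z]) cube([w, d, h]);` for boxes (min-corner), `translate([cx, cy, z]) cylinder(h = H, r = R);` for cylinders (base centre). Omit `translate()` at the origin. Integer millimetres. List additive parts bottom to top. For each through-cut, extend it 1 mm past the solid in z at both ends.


difference() {
  translate([100, 100, 0]) cylinder(h = 160, r = 100);
  translate([100, 80, -1]) cylinder(h = 162, r = 40);
}


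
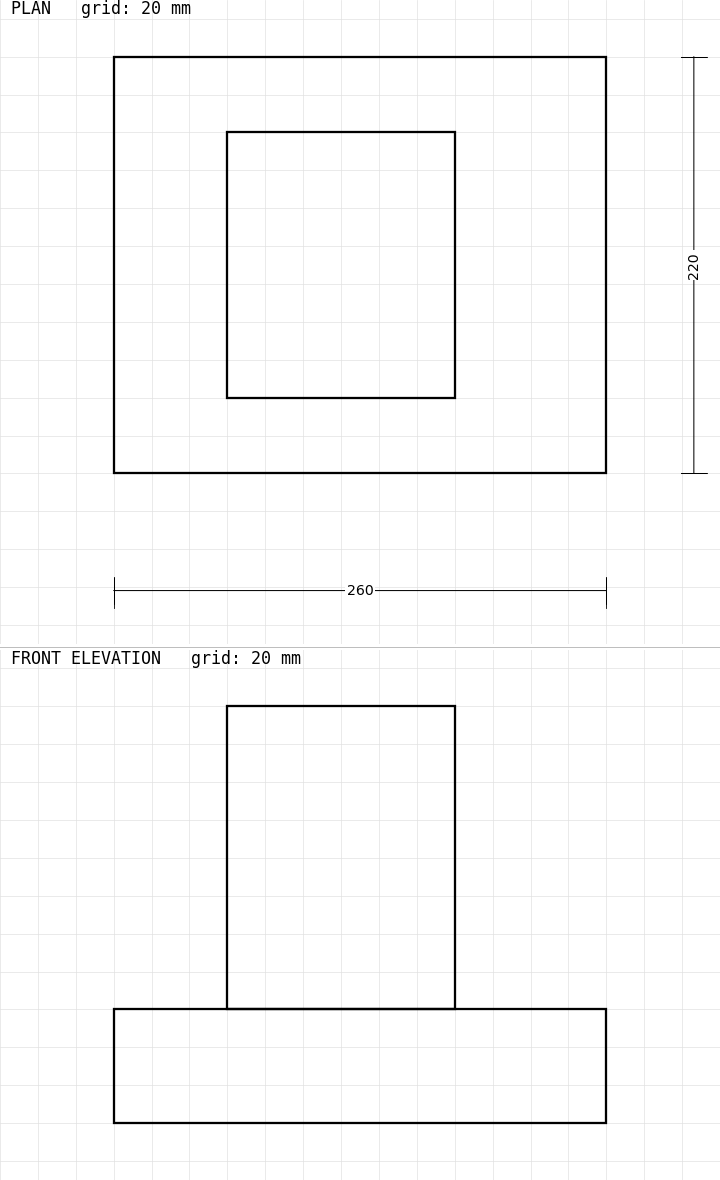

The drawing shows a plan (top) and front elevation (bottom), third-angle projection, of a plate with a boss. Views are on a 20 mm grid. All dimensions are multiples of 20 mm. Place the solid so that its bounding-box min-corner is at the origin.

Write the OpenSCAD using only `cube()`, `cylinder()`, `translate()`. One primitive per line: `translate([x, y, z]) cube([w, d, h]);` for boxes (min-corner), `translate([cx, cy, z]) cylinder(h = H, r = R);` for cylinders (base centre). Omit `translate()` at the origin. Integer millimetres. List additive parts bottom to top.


cube([260, 220, 60]);
translate([60, 40, 60]) cube([120, 140, 160]);


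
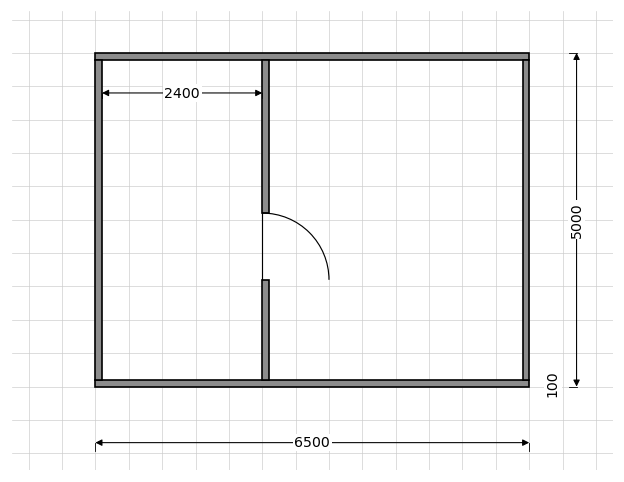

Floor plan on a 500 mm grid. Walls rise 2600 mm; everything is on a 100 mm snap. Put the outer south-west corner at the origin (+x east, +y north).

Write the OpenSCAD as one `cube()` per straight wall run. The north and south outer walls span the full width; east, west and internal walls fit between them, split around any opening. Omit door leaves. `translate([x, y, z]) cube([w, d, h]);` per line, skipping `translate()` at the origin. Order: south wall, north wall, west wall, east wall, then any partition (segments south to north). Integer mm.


cube([6500, 100, 2600]);
translate([0, 4900, 0]) cube([6500, 100, 2600]);
translate([0, 100, 0]) cube([100, 4800, 2600]);
translate([6400, 100, 0]) cube([100, 4800, 2600]);
translate([2500, 100, 0]) cube([100, 1500, 2600]);
translate([2500, 2600, 0]) cube([100, 2300, 2600]);


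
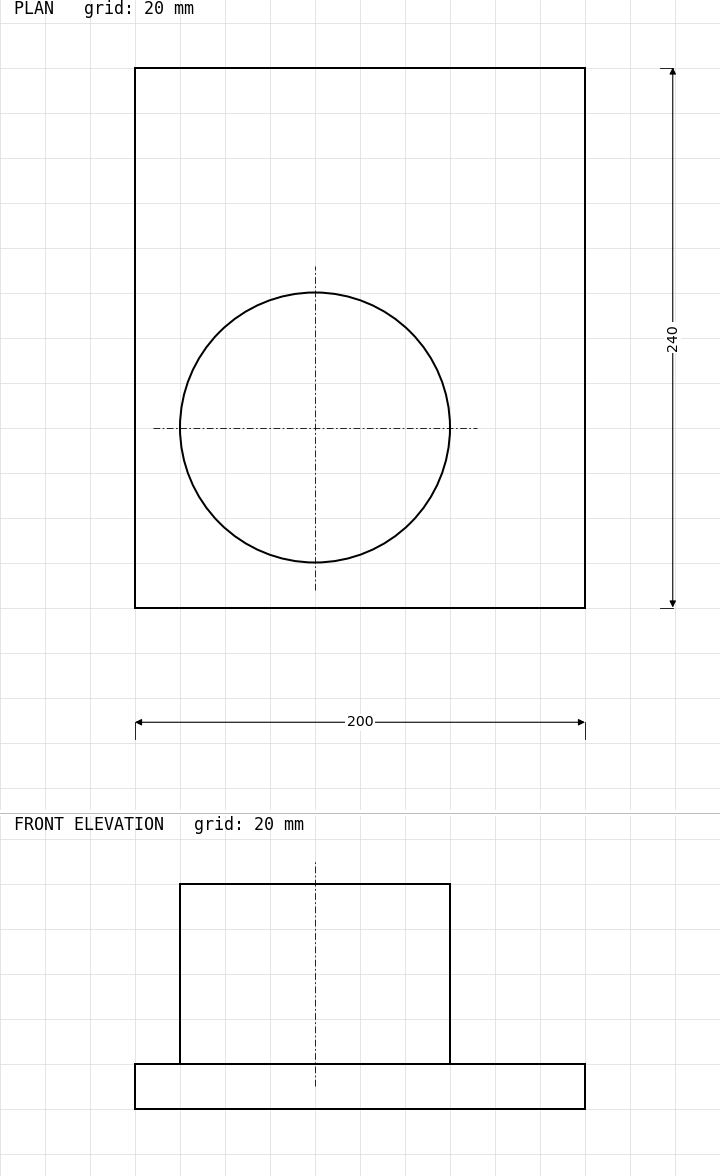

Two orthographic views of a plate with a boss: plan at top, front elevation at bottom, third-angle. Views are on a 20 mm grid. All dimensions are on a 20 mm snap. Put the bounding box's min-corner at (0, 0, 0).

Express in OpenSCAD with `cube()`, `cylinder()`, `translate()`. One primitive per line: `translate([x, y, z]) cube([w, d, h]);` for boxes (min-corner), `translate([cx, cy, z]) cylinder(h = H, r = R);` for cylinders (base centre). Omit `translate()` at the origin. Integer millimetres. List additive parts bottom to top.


cube([200, 240, 20]);
translate([80, 80, 20]) cylinder(h = 80, r = 60);
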